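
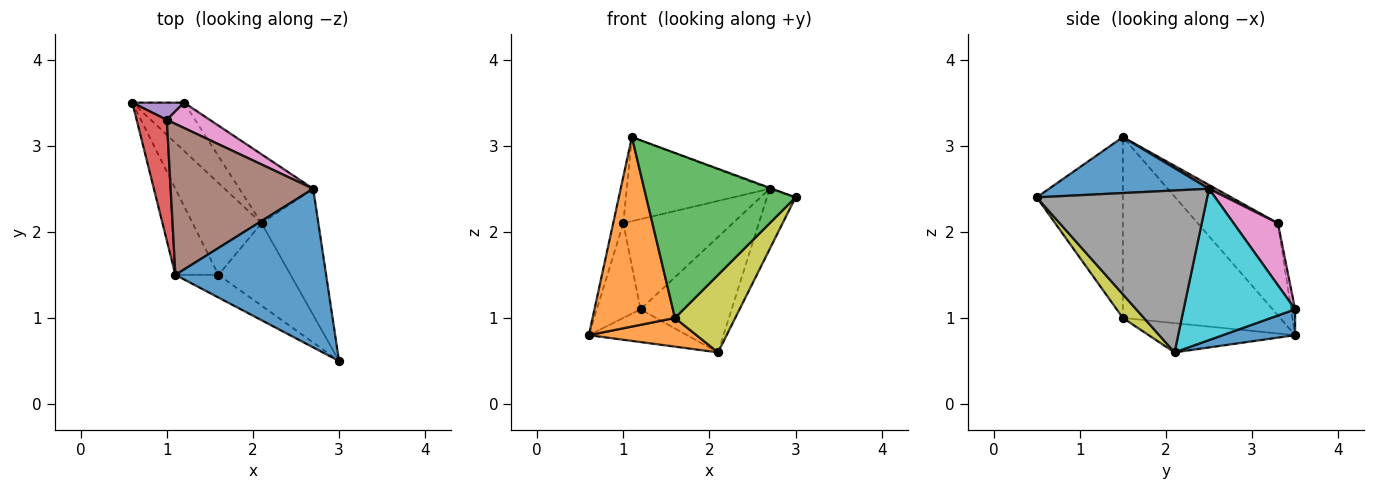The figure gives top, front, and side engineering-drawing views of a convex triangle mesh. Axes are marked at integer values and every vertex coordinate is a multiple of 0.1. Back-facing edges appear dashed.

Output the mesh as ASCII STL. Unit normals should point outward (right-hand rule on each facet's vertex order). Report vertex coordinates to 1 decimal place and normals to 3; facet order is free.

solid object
 facet normal 0.348 0.005 0.937
  outer loop
   vertex 2.7 2.5 2.5
   vertex 1.1 1.5 3.1
   vertex 3.0 0.5 2.4
  endloop
 endfacet
 facet normal -0.867 -0.454 -0.206
  outer loop
   vertex 1.6 1.5 1.0
   vertex 1.1 1.5 3.1
   vertex 0.6 3.5 0.8
  endloop
 endfacet
 facet normal -0.496 -0.860 -0.118
  outer loop
   vertex 1.6 1.5 1.0
   vertex 3.0 0.5 2.4
   vertex 1.1 1.5 3.1
  endloop
 endfacet
 facet normal -0.944 0.119 0.309
  outer loop
   vertex 1.0 3.3 2.1
   vertex 0.6 3.5 0.8
   vertex 1.1 1.5 3.1
  endloop
 endfacet
 facet normal -0.089 0.980 0.178
  outer loop
   vertex 1.0 3.3 2.1
   vertex 1.2 3.5 1.1
   vertex 0.6 3.5 0.8
  endloop
 endfacet
 facet normal 0.023 0.487 0.873
  outer loop
   vertex 1.0 3.3 2.1
   vertex 1.1 1.5 3.1
   vertex 2.7 2.5 2.5
  endloop
 endfacet
 facet normal 0.363 0.897 0.252
  outer loop
   vertex 1.0 3.3 2.1
   vertex 2.7 2.5 2.5
   vertex 1.2 3.5 1.1
  endloop
 endfacet
 facet normal 0.932 0.156 -0.327
  outer loop
   vertex 2.1 2.1 0.6
   vertex 2.7 2.5 2.5
   vertex 3.0 0.5 2.4
  endloop
 endfacet
 facet normal 0.233 -0.666 -0.709
  outer loop
   vertex 2.1 2.1 0.6
   vertex 3.0 0.5 2.4
   vertex 1.6 1.5 1.0
  endloop
 endfacet
 facet normal 0.724 0.592 -0.353
  outer loop
   vertex 2.1 2.1 0.6
   vertex 1.2 3.5 1.1
   vertex 2.7 2.5 2.5
  endloop
 endfacet
 facet normal 0.382 0.519 -0.765
  outer loop
   vertex 2.1 2.1 0.6
   vertex 0.6 3.5 0.8
   vertex 1.2 3.5 1.1
  endloop
 endfacet
 facet normal -0.376 -0.276 -0.884
  outer loop
   vertex 2.1 2.1 0.6
   vertex 1.6 1.5 1.0
   vertex 0.6 3.5 0.8
  endloop
 endfacet
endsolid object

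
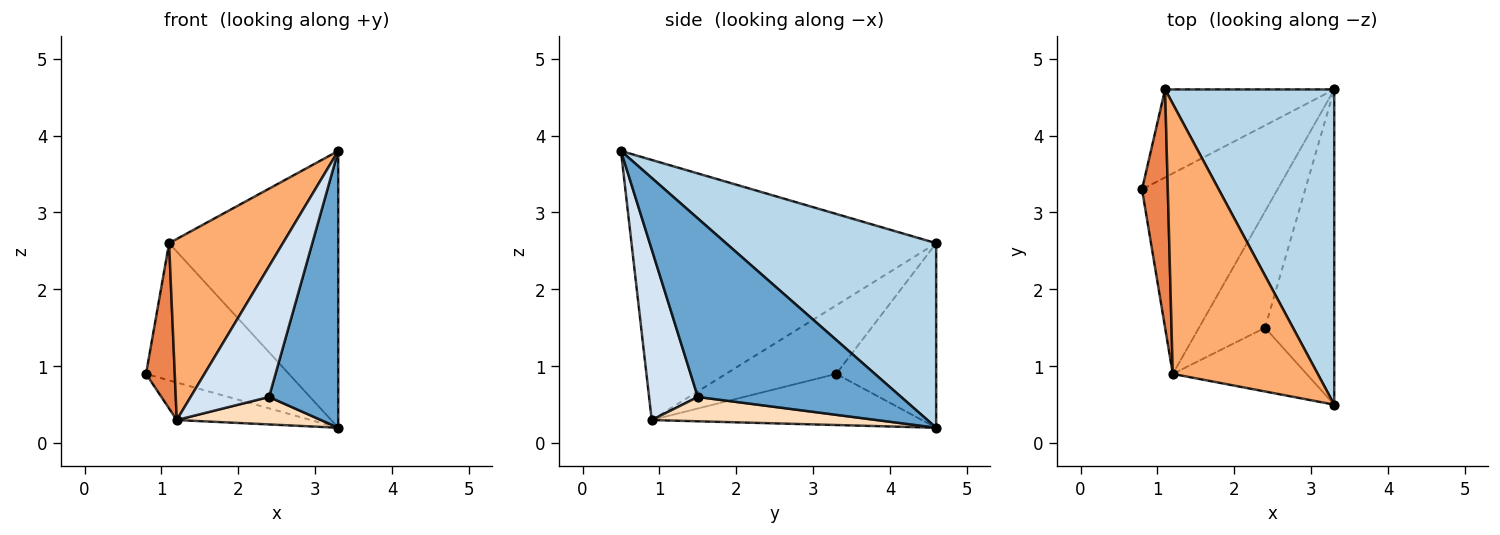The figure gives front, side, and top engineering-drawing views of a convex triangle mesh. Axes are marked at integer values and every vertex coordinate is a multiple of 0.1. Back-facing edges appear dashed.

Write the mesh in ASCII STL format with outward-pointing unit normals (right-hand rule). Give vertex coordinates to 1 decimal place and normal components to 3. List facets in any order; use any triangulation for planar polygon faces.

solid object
 facet normal 0.889 -0.302 -0.344
  outer loop
   vertex 2.4 1.5 0.6
   vertex 3.3 4.6 0.2
   vertex 3.3 0.5 3.8
  endloop
 endfacet
 facet normal -0.507 0.725 -0.465
  outer loop
   vertex 1.1 4.6 2.6
   vertex 3.3 4.6 0.2
   vertex 0.8 3.3 0.9
  endloop
 endfacet
 facet normal 0.634 0.510 0.581
  outer loop
   vertex 1.1 4.6 2.6
   vertex 3.3 0.5 3.8
   vertex 3.3 4.6 0.2
  endloop
 endfacet
 facet normal 0.488 -0.785 -0.382
  outer loop
   vertex 1.2 0.9 0.3
   vertex 2.4 1.5 0.6
   vertex 3.3 0.5 3.8
  endloop
 endfacet
 facet normal -0.909 -0.237 0.342
  outer loop
   vertex 1.2 0.9 0.3
   vertex 1.1 4.6 2.6
   vertex 0.8 3.3 0.9
  endloop
 endfacet
 facet normal -0.830 -0.310 0.463
  outer loop
   vertex 1.2 0.9 0.3
   vertex 3.3 0.5 3.8
   vertex 1.1 4.6 2.6
  endloop
 endfacet
 facet normal -0.348 0.172 -0.922
  outer loop
   vertex 1.2 0.9 0.3
   vertex 0.8 3.3 0.9
   vertex 3.3 4.6 0.2
  endloop
 endfacet
 facet normal 0.337 -0.216 -0.916
  outer loop
   vertex 1.2 0.9 0.3
   vertex 3.3 4.6 0.2
   vertex 2.4 1.5 0.6
  endloop
 endfacet
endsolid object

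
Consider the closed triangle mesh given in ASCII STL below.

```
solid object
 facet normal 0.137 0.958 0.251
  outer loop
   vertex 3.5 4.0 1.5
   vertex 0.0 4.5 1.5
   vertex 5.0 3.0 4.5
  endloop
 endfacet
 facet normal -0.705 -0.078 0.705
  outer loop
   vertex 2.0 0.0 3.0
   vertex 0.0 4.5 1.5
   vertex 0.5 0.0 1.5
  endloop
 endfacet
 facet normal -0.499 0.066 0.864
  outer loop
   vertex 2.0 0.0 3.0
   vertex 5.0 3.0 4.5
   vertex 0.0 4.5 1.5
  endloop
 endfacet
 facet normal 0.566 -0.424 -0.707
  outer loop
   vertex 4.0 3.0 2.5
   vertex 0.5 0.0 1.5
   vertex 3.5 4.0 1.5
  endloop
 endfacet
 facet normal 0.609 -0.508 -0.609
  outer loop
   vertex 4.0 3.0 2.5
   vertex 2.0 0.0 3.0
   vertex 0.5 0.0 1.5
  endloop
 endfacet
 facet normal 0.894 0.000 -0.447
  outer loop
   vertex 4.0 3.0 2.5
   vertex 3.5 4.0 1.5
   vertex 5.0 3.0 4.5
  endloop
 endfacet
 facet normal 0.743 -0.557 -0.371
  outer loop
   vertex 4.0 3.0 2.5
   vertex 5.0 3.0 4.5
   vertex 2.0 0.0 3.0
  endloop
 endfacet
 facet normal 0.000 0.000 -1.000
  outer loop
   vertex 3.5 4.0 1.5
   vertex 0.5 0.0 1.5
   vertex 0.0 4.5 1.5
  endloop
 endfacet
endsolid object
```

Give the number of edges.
12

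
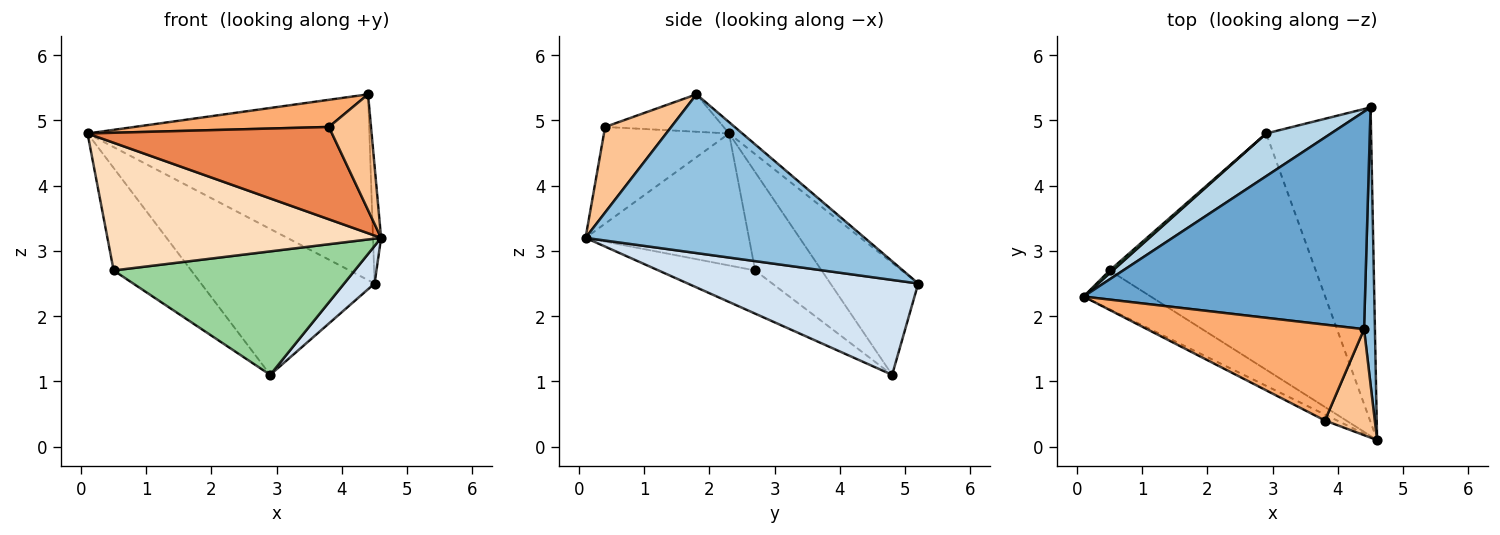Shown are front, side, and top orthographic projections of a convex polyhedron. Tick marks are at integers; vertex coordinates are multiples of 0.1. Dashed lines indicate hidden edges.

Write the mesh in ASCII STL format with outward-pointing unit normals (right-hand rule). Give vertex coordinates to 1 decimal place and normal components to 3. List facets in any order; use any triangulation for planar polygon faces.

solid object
 facet normal -0.031 0.649 0.760
  outer loop
   vertex 4.4 1.8 5.4
   vertex 4.5 5.2 2.5
   vertex 0.1 2.3 4.8
  endloop
 endfacet
 facet normal 0.997 0.029 0.068
  outer loop
   vertex 4.4 1.8 5.4
   vertex 4.6 0.1 3.2
   vertex 4.5 5.2 2.5
  endloop
 endfacet
 facet normal -0.437 0.863 0.253
  outer loop
   vertex 2.9 4.8 1.1
   vertex 0.1 2.3 4.8
   vertex 4.5 5.2 2.5
  endloop
 endfacet
 facet normal 0.668 -0.088 -0.739
  outer loop
   vertex 2.9 4.8 1.1
   vertex 4.5 5.2 2.5
   vertex 4.6 0.1 3.2
  endloop
 endfacet
 facet normal -0.455 -0.889 -0.057
  outer loop
   vertex 3.8 0.4 4.9
   vertex 0.1 2.3 4.8
   vertex 4.6 0.1 3.2
  endloop
 endfacet
 facet normal -0.164 -0.269 0.949
  outer loop
   vertex 3.8 0.4 4.9
   vertex 4.4 1.8 5.4
   vertex 0.1 2.3 4.8
  endloop
 endfacet
 facet normal 0.757 -0.482 0.441
  outer loop
   vertex 3.8 0.4 4.9
   vertex 4.6 0.1 3.2
   vertex 4.4 1.8 5.4
  endloop
 endfacet
 facet normal -0.496 -0.831 -0.253
  outer loop
   vertex 0.5 2.7 2.7
   vertex 4.6 0.1 3.2
   vertex 0.1 2.3 4.8
  endloop
 endfacet
 facet normal -0.651 0.759 0.021
  outer loop
   vertex 0.5 2.7 2.7
   vertex 0.1 2.3 4.8
   vertex 2.9 4.8 1.1
  endloop
 endfacet
 facet normal -0.182 -0.455 -0.871
  outer loop
   vertex 0.5 2.7 2.7
   vertex 2.9 4.8 1.1
   vertex 4.6 0.1 3.2
  endloop
 endfacet
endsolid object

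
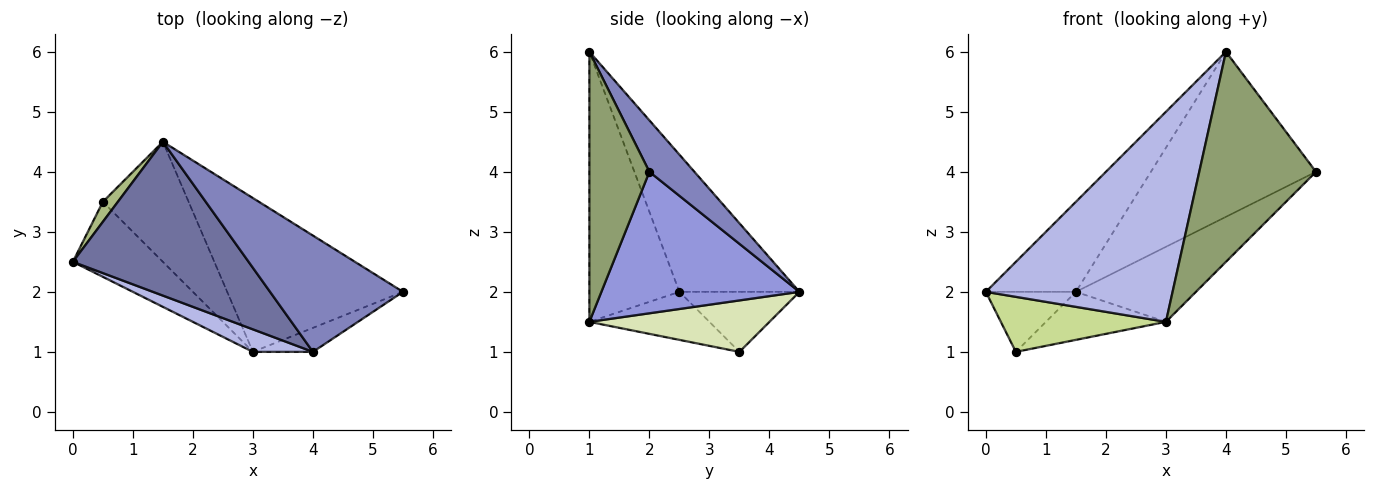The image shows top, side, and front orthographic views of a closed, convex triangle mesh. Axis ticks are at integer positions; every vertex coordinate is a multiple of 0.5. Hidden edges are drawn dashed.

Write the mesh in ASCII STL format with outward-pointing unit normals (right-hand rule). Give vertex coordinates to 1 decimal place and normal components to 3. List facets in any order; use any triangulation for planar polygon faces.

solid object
 facet normal -0.559 0.419 0.716
  outer loop
   vertex 4.0 1.0 6.0
   vertex 1.5 4.5 2.0
   vertex 0.0 2.5 2.0
  endloop
 endfacet
 facet normal 0.218 0.798 0.562
  outer loop
   vertex 4.0 1.0 6.0
   vertex 5.5 2.0 4.0
   vertex 1.5 4.5 2.0
  endloop
 endfacet
 facet normal 0.586 0.355 -0.728
  outer loop
   vertex 3.0 1.0 1.5
   vertex 1.5 4.5 2.0
   vertex 5.5 2.0 4.0
  endloop
 endfacet
 facet normal -0.432 -0.897 0.096
  outer loop
   vertex 3.0 1.0 1.5
   vertex 4.0 1.0 6.0
   vertex 0.0 2.5 2.0
  endloop
 endfacet
 facet normal 0.455 -0.885 -0.101
  outer loop
   vertex 3.0 1.0 1.5
   vertex 5.5 2.0 4.0
   vertex 4.0 1.0 6.0
  endloop
 endfacet
 facet normal -0.784 0.588 0.196
  outer loop
   vertex 0.5 3.5 1.0
   vertex 0.0 2.5 2.0
   vertex 1.5 4.5 2.0
  endloop
 endfacet
 facet normal -0.395 -0.543 -0.741
  outer loop
   vertex 0.5 3.5 1.0
   vertex 3.0 1.0 1.5
   vertex 0.0 2.5 2.0
  endloop
 endfacet
 facet normal 0.487 0.324 -0.811
  outer loop
   vertex 0.5 3.5 1.0
   vertex 1.5 4.5 2.0
   vertex 3.0 1.0 1.5
  endloop
 endfacet
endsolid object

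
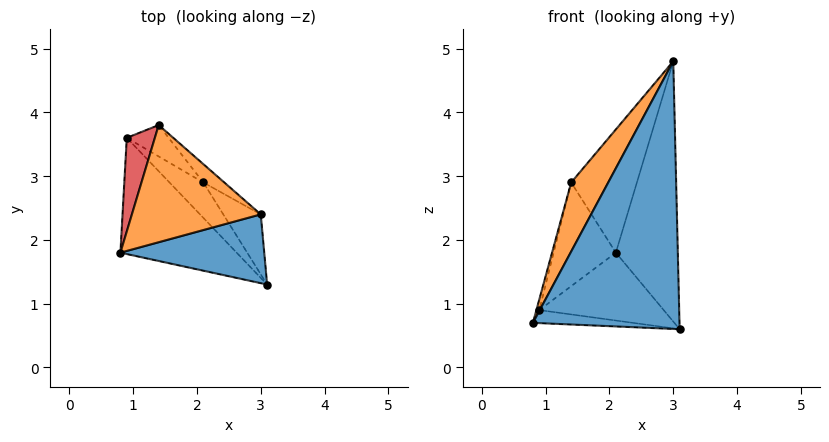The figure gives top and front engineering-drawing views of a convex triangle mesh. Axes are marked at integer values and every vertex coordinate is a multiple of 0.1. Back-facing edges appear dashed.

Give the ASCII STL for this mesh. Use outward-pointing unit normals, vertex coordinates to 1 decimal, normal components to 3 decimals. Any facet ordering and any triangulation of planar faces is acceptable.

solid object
 facet normal -0.196 -0.950 0.244
  outer loop
   vertex 3.0 2.4 4.8
   vertex 0.8 1.8 0.7
   vertex 3.1 1.3 0.6
  endloop
 endfacet
 facet normal -0.826 -0.286 0.485
  outer loop
   vertex 3.0 2.4 4.8
   vertex 1.4 3.8 2.9
   vertex 0.8 1.8 0.7
  endloop
 endfacet
 facet normal -0.019 0.111 -0.994
  outer loop
   vertex 0.9 3.6 0.9
   vertex 3.1 1.3 0.6
   vertex 0.8 1.8 0.7
  endloop
 endfacet
 facet normal -0.970 0.027 0.240
  outer loop
   vertex 0.9 3.6 0.9
   vertex 0.8 1.8 0.7
   vertex 1.4 3.8 2.9
  endloop
 endfacet
 facet normal 0.654 0.671 -0.350
  outer loop
   vertex 2.1 2.9 1.8
   vertex 3.1 1.3 0.6
   vertex 0.9 3.6 0.9
  endloop
 endfacet
 facet normal 0.613 0.756 -0.229
  outer loop
   vertex 2.1 2.9 1.8
   vertex 0.9 3.6 0.9
   vertex 1.4 3.8 2.9
  endloop
 endfacet
 facet normal 0.790 0.597 -0.138
  outer loop
   vertex 2.1 2.9 1.8
   vertex 3.0 2.4 4.8
   vertex 3.1 1.3 0.6
  endloop
 endfacet
 facet normal 0.721 0.685 -0.102
  outer loop
   vertex 2.1 2.9 1.8
   vertex 1.4 3.8 2.9
   vertex 3.0 2.4 4.8
  endloop
 endfacet
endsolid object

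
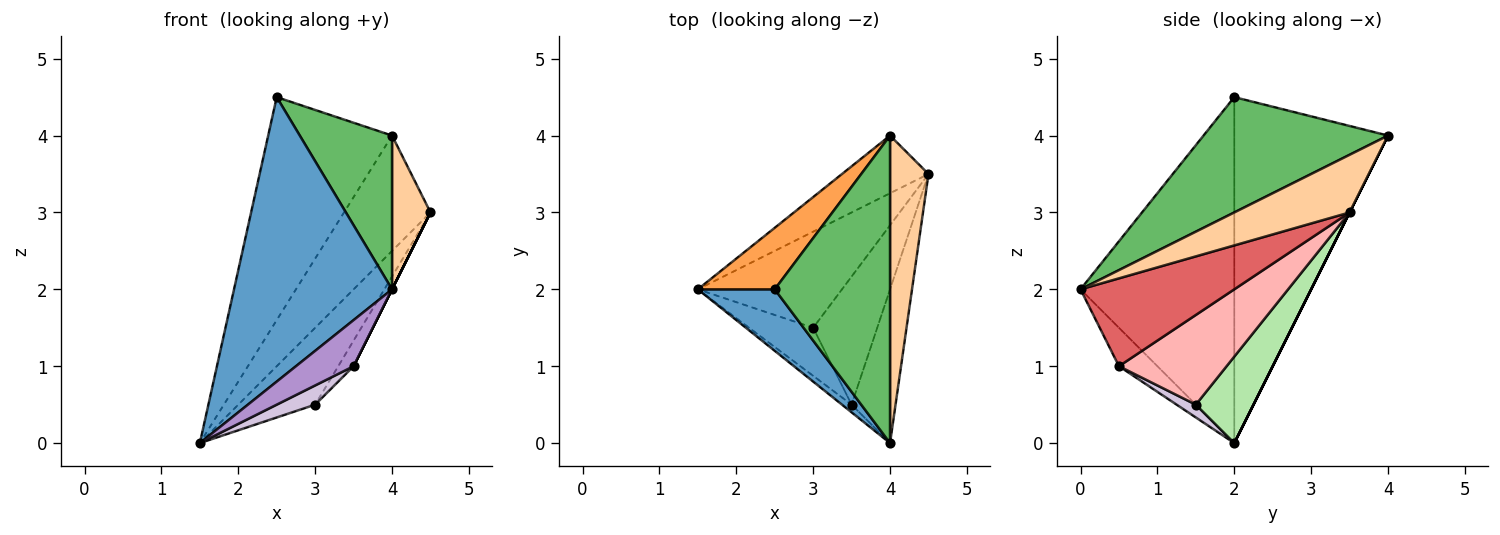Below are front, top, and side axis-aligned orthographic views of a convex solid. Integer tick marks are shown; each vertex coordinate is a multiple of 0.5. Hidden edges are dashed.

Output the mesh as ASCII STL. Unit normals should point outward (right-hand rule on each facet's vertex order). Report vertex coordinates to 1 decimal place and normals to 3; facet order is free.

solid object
 facet normal -0.689 -0.708 0.153
  outer loop
   vertex 2.5 2.0 4.5
   vertex 1.5 2.0 0.0
   vertex 4.0 0.0 2.0
  endloop
 endfacet
 facet normal 0.000 0.894 -0.447
  outer loop
   vertex 4.0 4.0 4.0
   vertex 4.5 3.5 3.0
   vertex 1.5 2.0 0.0
  endloop
 endfacet
 facet normal -0.767 0.618 0.171
  outer loop
   vertex 4.0 4.0 4.0
   vertex 1.5 2.0 0.0
   vertex 2.5 2.0 4.5
  endloop
 endfacet
 facet normal 0.802 -0.267 0.535
  outer loop
   vertex 4.0 4.0 4.0
   vertex 4.0 0.0 2.0
   vertex 4.5 3.5 3.0
  endloop
 endfacet
 facet normal 0.667 -0.333 0.667
  outer loop
   vertex 4.0 4.0 4.0
   vertex 2.5 2.0 4.5
   vertex 4.0 0.0 2.0
  endloop
 endfacet
 facet normal 0.424 0.566 -0.707
  outer loop
   vertex 3.0 1.5 0.5
   vertex 1.5 2.0 0.0
   vertex 4.5 3.5 3.0
  endloop
 endfacet
 facet normal 0.894 0.000 -0.447
  outer loop
   vertex 3.5 0.5 1.0
   vertex 4.5 3.5 3.0
   vertex 4.0 0.0 2.0
  endloop
 endfacet
 facet normal 0.808 0.115 -0.577
  outer loop
   vertex 3.5 0.5 1.0
   vertex 3.0 1.5 0.5
   vertex 4.5 3.5 3.0
  endloop
 endfacet
 facet normal -0.549 -0.824 -0.137
  outer loop
   vertex 3.5 0.5 1.0
   vertex 4.0 0.0 2.0
   vertex 1.5 2.0 0.0
  endloop
 endfacet
 facet normal 0.183 -0.365 -0.913
  outer loop
   vertex 3.5 0.5 1.0
   vertex 1.5 2.0 0.0
   vertex 3.0 1.5 0.5
  endloop
 endfacet
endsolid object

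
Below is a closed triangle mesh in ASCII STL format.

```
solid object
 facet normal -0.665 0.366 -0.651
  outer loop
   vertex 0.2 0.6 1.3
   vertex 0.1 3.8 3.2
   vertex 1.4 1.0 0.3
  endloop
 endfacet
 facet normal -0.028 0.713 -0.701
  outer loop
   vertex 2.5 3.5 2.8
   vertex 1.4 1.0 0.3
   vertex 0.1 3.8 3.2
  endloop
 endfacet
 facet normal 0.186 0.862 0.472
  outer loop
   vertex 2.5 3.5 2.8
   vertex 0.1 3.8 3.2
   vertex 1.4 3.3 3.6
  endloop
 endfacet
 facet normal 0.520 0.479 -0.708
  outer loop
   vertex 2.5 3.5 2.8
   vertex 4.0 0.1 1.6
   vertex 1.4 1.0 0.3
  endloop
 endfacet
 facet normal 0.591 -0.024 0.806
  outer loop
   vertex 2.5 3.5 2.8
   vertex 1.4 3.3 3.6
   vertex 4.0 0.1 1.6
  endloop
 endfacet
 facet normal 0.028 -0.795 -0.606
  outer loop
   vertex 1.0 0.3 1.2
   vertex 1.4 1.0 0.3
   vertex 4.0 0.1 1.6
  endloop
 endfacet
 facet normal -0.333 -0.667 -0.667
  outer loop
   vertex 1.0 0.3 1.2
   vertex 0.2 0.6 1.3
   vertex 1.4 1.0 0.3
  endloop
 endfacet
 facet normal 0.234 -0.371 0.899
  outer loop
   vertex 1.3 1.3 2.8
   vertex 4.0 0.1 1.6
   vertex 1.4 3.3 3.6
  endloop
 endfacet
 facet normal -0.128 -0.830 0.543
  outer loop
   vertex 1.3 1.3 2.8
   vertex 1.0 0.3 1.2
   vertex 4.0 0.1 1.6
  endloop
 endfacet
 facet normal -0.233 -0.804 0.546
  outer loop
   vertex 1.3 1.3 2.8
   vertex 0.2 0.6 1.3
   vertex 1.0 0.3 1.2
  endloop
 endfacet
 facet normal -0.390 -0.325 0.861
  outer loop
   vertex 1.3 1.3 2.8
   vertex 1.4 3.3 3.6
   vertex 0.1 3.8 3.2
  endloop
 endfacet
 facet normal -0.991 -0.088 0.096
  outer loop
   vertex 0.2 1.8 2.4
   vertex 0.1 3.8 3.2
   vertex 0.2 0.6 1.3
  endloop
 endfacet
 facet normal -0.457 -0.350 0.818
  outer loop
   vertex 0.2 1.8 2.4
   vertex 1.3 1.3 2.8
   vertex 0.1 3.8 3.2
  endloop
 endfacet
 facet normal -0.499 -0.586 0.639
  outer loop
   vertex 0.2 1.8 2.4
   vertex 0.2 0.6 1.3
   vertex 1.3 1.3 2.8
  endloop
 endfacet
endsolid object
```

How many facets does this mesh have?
14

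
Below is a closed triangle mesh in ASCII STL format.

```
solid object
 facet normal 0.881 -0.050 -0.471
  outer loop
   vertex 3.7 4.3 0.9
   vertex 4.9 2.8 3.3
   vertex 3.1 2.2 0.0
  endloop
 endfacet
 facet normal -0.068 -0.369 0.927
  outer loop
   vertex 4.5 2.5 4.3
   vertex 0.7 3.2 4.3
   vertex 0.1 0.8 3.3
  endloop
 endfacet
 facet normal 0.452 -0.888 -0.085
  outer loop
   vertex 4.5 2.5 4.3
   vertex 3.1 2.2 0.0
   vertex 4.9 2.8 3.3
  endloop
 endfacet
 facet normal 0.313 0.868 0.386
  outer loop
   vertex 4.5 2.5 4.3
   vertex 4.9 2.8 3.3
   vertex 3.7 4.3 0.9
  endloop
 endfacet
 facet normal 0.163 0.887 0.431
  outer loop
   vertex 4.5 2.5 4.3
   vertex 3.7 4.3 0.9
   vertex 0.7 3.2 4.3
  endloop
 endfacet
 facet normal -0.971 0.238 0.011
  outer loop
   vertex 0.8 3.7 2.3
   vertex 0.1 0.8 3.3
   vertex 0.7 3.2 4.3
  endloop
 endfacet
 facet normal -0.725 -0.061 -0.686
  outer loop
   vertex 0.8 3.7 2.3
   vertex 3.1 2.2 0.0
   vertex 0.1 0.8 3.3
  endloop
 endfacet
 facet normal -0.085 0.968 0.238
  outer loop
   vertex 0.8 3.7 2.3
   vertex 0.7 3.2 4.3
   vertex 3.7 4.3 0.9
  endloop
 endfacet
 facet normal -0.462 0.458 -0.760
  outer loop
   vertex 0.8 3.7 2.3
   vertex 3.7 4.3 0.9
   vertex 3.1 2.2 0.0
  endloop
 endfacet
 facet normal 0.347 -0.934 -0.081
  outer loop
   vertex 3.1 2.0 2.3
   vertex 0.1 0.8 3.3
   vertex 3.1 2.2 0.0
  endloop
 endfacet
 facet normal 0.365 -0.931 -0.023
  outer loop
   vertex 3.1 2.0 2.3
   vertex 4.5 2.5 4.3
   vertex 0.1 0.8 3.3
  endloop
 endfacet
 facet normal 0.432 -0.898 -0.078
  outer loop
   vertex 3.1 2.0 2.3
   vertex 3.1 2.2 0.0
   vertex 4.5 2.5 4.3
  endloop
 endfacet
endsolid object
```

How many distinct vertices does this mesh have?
8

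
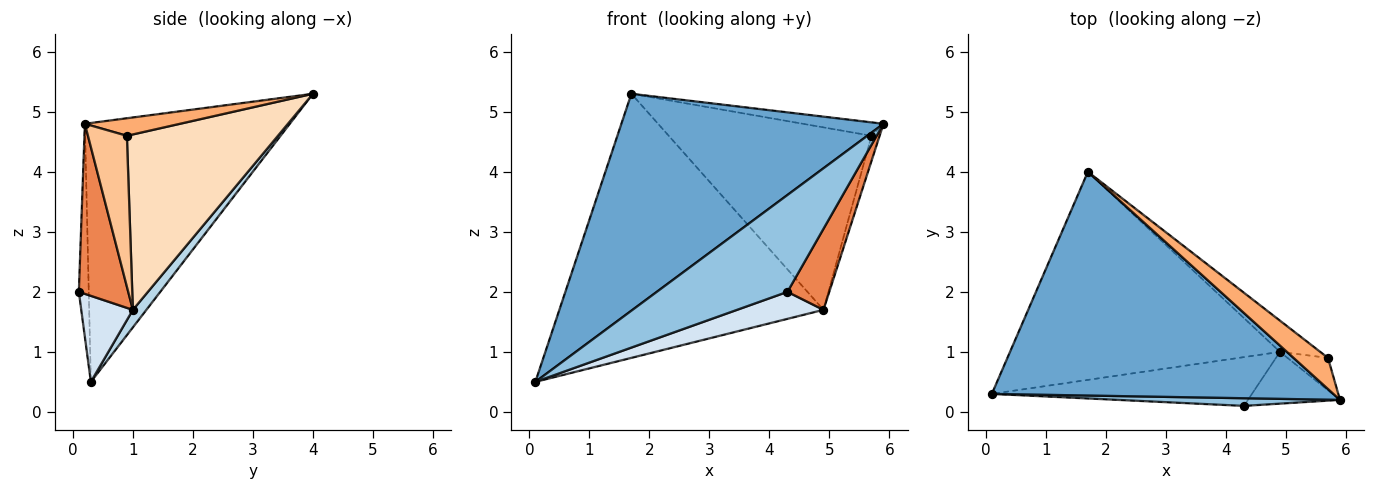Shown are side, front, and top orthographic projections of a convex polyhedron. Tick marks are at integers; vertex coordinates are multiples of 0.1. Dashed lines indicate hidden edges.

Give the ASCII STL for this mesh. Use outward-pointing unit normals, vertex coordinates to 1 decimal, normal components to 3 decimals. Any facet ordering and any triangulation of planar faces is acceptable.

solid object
 facet normal -0.478 -0.611 0.631
  outer loop
   vertex 1.7 4.0 5.3
   vertex 0.1 0.3 0.5
   vertex 5.9 0.2 4.8
  endloop
 endfacet
 facet normal -0.075 -0.994 0.079
  outer loop
   vertex 4.3 0.1 2.0
   vertex 5.9 0.2 4.8
   vertex 0.1 0.3 0.5
  endloop
 endfacet
 facet normal 0.040 0.785 -0.618
  outer loop
   vertex 4.9 1.0 1.7
   vertex 0.1 0.3 0.5
   vertex 1.7 4.0 5.3
  endloop
 endfacet
 facet normal 0.278 -0.465 -0.840
  outer loop
   vertex 4.9 1.0 1.7
   vertex 4.3 0.1 2.0
   vertex 0.1 0.3 0.5
  endloop
 endfacet
 facet normal 0.705 -0.597 -0.382
  outer loop
   vertex 4.9 1.0 1.7
   vertex 5.9 0.2 4.8
   vertex 4.3 0.1 2.0
  endloop
 endfacet
 facet normal 0.424 0.359 0.832
  outer loop
   vertex 5.7 0.9 4.6
   vertex 1.7 4.0 5.3
   vertex 5.9 0.2 4.8
  endloop
 endfacet
 facet normal 0.947 0.198 -0.254
  outer loop
   vertex 5.7 0.9 4.6
   vertex 5.9 0.2 4.8
   vertex 4.9 1.0 1.7
  endloop
 endfacet
 facet normal 0.592 0.794 -0.136
  outer loop
   vertex 5.7 0.9 4.6
   vertex 4.9 1.0 1.7
   vertex 1.7 4.0 5.3
  endloop
 endfacet
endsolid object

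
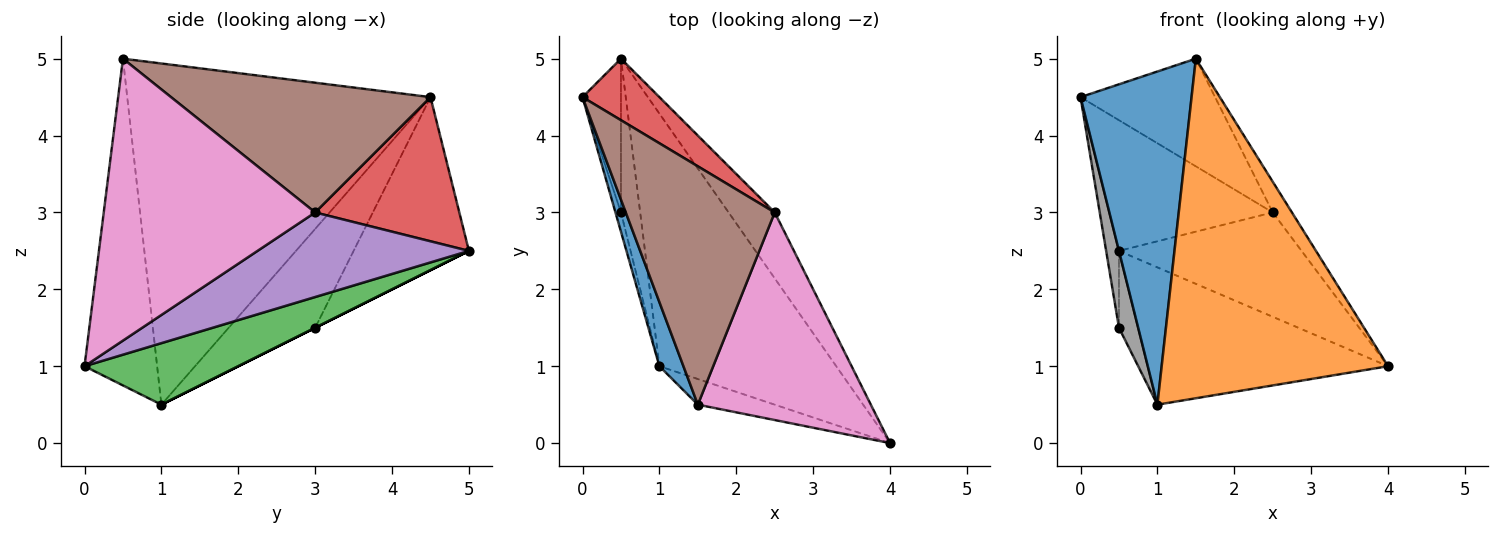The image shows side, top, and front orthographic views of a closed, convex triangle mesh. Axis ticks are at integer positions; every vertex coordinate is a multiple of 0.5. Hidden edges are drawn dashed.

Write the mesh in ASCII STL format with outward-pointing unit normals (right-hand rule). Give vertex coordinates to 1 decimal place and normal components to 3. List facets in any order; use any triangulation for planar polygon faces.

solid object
 facet normal -0.937 -0.343 0.066
  outer loop
   vertex 1.5 0.5 5.0
   vertex 0.0 4.5 4.5
   vertex 1.0 1.0 0.5
  endloop
 endfacet
 facet normal -0.305 -0.950 -0.072
  outer loop
   vertex 1.5 0.5 5.0
   vertex 1.0 1.0 0.5
   vertex 4.0 0.0 1.0
  endloop
 endfacet
 facet normal 0.292 0.457 -0.840
  outer loop
   vertex 0.5 5.0 2.5
   vertex 4.0 0.0 1.0
   vertex 1.0 1.0 0.5
  endloop
 endfacet
 facet normal 0.624 0.707 0.333
  outer loop
   vertex 2.5 3.0 3.0
   vertex 0.5 5.0 2.5
   vertex 0.0 4.5 4.5
  endloop
 endfacet
 facet normal 0.700 0.604 -0.382
  outer loop
   vertex 2.5 3.0 3.0
   vertex 4.0 0.0 1.0
   vertex 0.5 5.0 2.5
  endloop
 endfacet
 facet normal 0.622 0.322 0.714
  outer loop
   vertex 2.5 3.0 3.0
   vertex 0.0 4.5 4.5
   vertex 1.5 0.5 5.0
  endloop
 endfacet
 facet normal 0.850 0.077 0.521
  outer loop
   vertex 2.5 3.0 3.0
   vertex 1.5 0.5 5.0
   vertex 4.0 0.0 1.0
  endloop
 endfacet
 facet normal -0.975 -0.217 -0.054
  outer loop
   vertex 0.5 3.0 1.5
   vertex 1.0 1.0 0.5
   vertex 0.0 4.5 4.5
  endloop
 endfacet
 facet normal -0.970 0.108 -0.216
  outer loop
   vertex 0.5 3.0 1.5
   vertex 0.0 4.5 4.5
   vertex 0.5 5.0 2.5
  endloop
 endfacet
 facet normal 0.000 0.447 -0.894
  outer loop
   vertex 0.5 3.0 1.5
   vertex 0.5 5.0 2.5
   vertex 1.0 1.0 0.5
  endloop
 endfacet
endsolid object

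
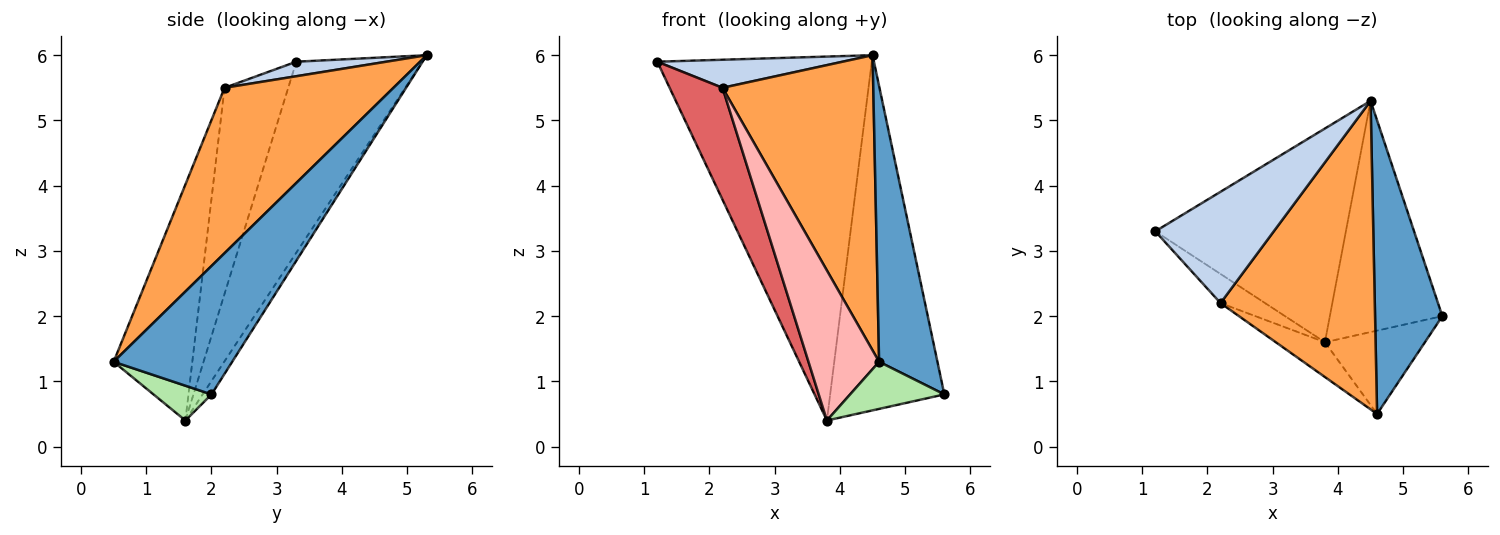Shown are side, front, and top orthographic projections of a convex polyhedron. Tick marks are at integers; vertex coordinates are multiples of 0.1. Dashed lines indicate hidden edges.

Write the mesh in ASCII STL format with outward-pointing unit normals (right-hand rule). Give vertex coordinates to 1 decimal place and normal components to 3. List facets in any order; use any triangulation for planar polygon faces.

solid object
 facet normal 0.812 -0.400 0.425
  outer loop
   vertex 4.6 0.5 1.3
   vertex 5.6 2.0 0.8
   vertex 4.5 5.3 6.0
  endloop
 endfacet
 facet normal 0.118 -0.243 0.963
  outer loop
   vertex 2.2 2.2 5.5
   vertex 4.5 5.3 6.0
   vertex 1.2 3.3 5.9
  endloop
 endfacet
 facet normal 0.612 -0.547 0.571
  outer loop
   vertex 2.2 2.2 5.5
   vertex 4.6 0.5 1.3
   vertex 4.5 5.3 6.0
  endloop
 endfacet
 facet normal -0.452 0.769 -0.452
  outer loop
   vertex 3.8 1.6 0.4
   vertex 1.2 3.3 5.9
   vertex 4.5 5.3 6.0
  endloop
 endfacet
 facet normal -0.065 0.836 -0.544
  outer loop
   vertex 3.8 1.6 0.4
   vertex 4.5 5.3 6.0
   vertex 5.6 2.0 0.8
  endloop
 endfacet
 facet normal 0.290 -0.471 -0.833
  outer loop
   vertex 3.8 1.6 0.4
   vertex 5.6 2.0 0.8
   vertex 4.6 0.5 1.3
  endloop
 endfacet
 facet normal -0.759 -0.630 -0.164
  outer loop
   vertex 3.8 1.6 0.4
   vertex 2.2 2.2 5.5
   vertex 1.2 3.3 5.9
  endloop
 endfacet
 facet normal -0.735 -0.660 -0.153
  outer loop
   vertex 3.8 1.6 0.4
   vertex 4.6 0.5 1.3
   vertex 2.2 2.2 5.5
  endloop
 endfacet
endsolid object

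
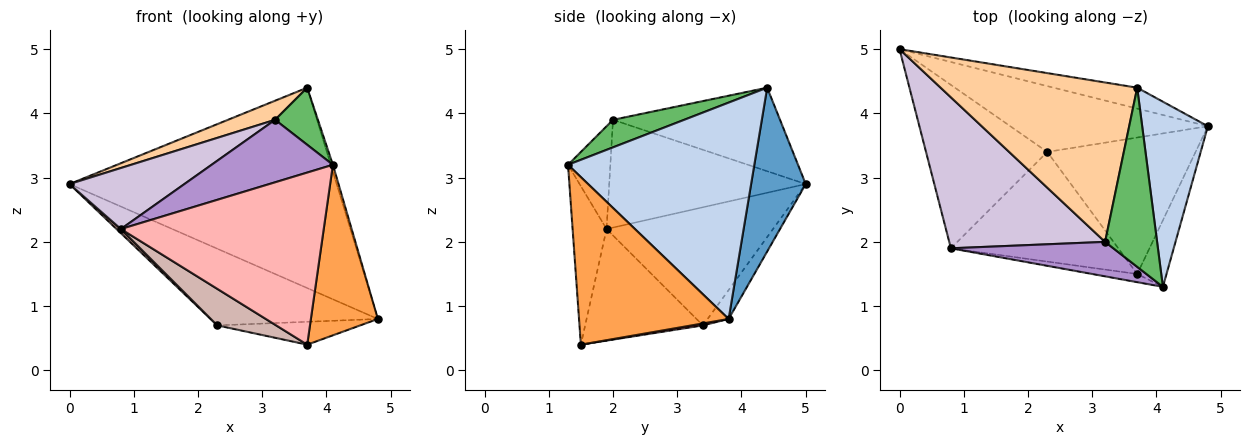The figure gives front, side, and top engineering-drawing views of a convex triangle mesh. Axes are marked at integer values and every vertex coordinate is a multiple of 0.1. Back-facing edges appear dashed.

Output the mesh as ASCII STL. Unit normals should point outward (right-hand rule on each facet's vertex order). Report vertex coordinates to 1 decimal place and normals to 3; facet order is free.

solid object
 facet normal 0.199 0.975 -0.102
  outer loop
   vertex 3.7 4.4 4.4
   vertex 4.8 3.8 0.8
   vertex 0.0 5.0 2.9
  endloop
 endfacet
 facet normal 0.957 0.011 0.291
  outer loop
   vertex 3.7 4.4 4.4
   vertex 4.1 1.3 3.2
   vertex 4.8 3.8 0.8
  endloop
 endfacet
 facet normal 0.901 -0.404 -0.158
  outer loop
   vertex 3.7 1.5 0.4
   vertex 4.8 3.8 0.8
   vertex 4.1 1.3 3.2
  endloop
 endfacet
 facet normal -0.389 -0.110 0.915
  outer loop
   vertex 3.2 2.0 3.9
   vertex 3.7 4.4 4.4
   vertex 0.0 5.0 2.9
  endloop
 endfacet
 facet normal 0.451 -0.271 0.851
  outer loop
   vertex 3.2 2.0 3.9
   vertex 4.1 1.3 3.2
   vertex 3.7 4.4 4.4
  endloop
 endfacet
 facet normal -0.095 0.755 -0.649
  outer loop
   vertex 2.3 3.4 0.7
   vertex 0.0 5.0 2.9
   vertex 4.8 3.8 0.8
  endloop
 endfacet
 facet normal 0.013 0.165 -0.986
  outer loop
   vertex 2.3 3.4 0.7
   vertex 4.8 3.8 0.8
   vertex 3.7 1.5 0.4
  endloop
 endfacet
 facet normal -0.165 -0.985 -0.047
  outer loop
   vertex 0.8 1.9 2.2
   vertex 3.7 1.5 0.4
   vertex 4.1 1.3 3.2
  endloop
 endfacet
 facet normal -0.292 -0.837 0.462
  outer loop
   vertex 0.8 1.9 2.2
   vertex 4.1 1.3 3.2
   vertex 3.2 2.0 3.9
  endloop
 endfacet
 facet normal -0.540 -0.316 0.780
  outer loop
   vertex 0.8 1.9 2.2
   vertex 3.2 2.0 3.9
   vertex 0.0 5.0 2.9
  endloop
 endfacet
 facet normal -0.698 -0.018 -0.716
  outer loop
   vertex 0.8 1.9 2.2
   vertex 0.0 5.0 2.9
   vertex 2.3 3.4 0.7
  endloop
 endfacet
 facet normal -0.535 -0.267 -0.802
  outer loop
   vertex 0.8 1.9 2.2
   vertex 2.3 3.4 0.7
   vertex 3.7 1.5 0.4
  endloop
 endfacet
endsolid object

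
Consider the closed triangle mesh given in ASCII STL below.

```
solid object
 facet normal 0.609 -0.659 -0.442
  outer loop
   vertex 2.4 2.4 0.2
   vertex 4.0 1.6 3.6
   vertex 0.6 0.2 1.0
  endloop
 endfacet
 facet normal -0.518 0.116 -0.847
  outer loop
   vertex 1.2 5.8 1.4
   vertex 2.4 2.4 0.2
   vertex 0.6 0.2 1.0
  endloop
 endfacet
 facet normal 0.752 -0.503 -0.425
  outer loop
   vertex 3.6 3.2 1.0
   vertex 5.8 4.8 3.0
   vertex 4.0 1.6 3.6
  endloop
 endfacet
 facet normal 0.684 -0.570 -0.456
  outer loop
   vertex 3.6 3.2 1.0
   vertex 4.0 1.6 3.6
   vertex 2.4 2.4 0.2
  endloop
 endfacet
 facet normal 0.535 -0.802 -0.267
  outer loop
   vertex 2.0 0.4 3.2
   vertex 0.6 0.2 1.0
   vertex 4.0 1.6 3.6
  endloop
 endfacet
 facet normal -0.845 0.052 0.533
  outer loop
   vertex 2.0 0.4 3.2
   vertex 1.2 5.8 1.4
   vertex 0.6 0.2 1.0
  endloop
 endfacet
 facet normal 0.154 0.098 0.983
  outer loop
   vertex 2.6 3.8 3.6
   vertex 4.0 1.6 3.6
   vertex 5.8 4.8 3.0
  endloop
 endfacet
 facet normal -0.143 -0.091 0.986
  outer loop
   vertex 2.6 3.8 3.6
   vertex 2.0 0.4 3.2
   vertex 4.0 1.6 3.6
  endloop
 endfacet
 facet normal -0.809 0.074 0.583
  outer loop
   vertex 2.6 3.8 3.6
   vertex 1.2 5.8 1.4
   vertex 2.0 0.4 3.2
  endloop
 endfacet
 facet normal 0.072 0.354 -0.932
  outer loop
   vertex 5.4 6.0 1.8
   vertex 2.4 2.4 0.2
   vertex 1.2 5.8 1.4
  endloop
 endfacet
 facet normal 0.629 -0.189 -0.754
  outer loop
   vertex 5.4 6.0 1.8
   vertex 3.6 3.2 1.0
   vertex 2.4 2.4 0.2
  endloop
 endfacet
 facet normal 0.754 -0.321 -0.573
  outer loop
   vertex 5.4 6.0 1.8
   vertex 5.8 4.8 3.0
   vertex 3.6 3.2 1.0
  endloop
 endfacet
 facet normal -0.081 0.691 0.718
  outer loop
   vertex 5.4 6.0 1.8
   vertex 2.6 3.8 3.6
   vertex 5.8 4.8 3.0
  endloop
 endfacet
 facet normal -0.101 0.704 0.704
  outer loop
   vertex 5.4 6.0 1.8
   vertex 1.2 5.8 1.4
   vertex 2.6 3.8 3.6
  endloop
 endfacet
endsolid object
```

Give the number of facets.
14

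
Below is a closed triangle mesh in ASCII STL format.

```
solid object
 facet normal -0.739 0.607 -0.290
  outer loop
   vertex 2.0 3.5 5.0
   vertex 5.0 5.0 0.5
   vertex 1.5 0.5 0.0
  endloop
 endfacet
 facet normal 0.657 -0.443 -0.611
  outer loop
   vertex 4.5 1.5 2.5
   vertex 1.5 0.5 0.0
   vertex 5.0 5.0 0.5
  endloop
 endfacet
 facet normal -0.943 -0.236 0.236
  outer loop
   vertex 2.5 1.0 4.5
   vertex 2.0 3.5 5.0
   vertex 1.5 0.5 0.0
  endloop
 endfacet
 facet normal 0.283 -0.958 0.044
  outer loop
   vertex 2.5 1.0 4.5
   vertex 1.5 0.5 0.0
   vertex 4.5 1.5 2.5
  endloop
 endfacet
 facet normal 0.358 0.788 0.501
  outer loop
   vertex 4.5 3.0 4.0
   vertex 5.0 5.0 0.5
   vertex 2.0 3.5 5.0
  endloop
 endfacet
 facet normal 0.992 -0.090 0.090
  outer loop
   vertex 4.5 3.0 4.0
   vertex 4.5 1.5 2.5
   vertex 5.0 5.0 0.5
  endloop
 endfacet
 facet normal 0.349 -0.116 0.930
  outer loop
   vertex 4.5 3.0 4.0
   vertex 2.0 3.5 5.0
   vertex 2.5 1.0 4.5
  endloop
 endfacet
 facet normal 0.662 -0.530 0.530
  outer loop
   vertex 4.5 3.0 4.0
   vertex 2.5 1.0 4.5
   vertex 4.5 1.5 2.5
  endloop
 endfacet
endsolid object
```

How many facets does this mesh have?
8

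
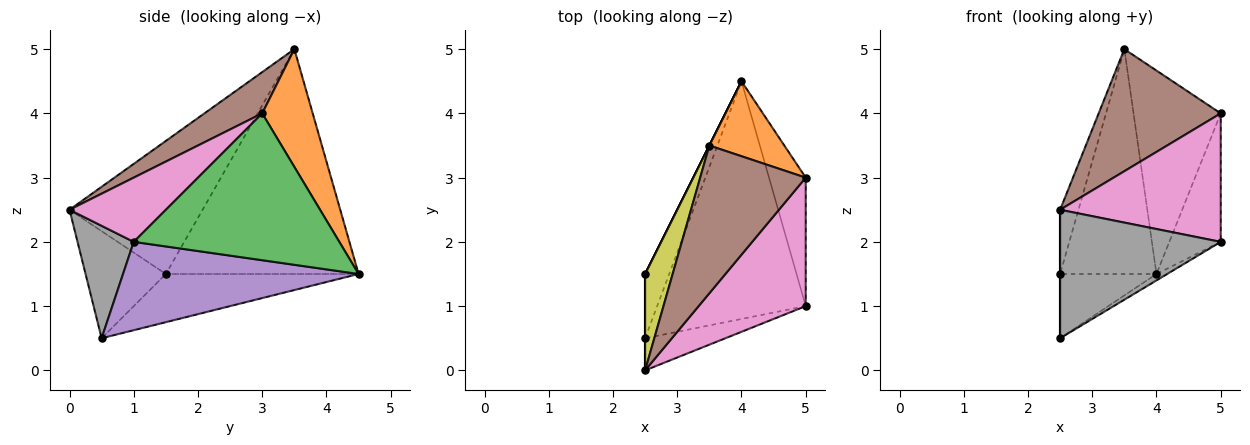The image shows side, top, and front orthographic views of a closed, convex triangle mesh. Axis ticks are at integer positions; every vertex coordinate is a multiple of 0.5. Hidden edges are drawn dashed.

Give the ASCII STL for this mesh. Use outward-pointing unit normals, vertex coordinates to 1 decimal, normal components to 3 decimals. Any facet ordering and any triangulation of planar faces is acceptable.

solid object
 facet normal -0.894 0.447 0.000
  outer loop
   vertex 3.5 3.5 5.0
   vertex 4.0 4.5 1.5
   vertex 2.5 1.5 1.5
  endloop
 endfacet
 facet normal 0.477 0.825 0.304
  outer loop
   vertex 3.5 3.5 5.0
   vertex 5.0 3.0 4.0
   vertex 4.0 4.5 1.5
  endloop
 endfacet
 facet normal 0.943 0.236 -0.236
  outer loop
   vertex 5.0 1.0 2.0
   vertex 4.0 4.5 1.5
   vertex 5.0 3.0 4.0
  endloop
 endfacet
 facet normal -0.816 0.408 -0.408
  outer loop
   vertex 2.5 0.5 0.5
   vertex 2.5 1.5 1.5
   vertex 4.0 4.5 1.5
  endloop
 endfacet
 facet normal 0.511 0.023 -0.859
  outer loop
   vertex 2.5 0.5 0.5
   vertex 4.0 4.5 1.5
   vertex 5.0 1.0 2.0
  endloop
 endfacet
 facet normal 0.289 -0.610 0.738
  outer loop
   vertex 2.5 0.0 2.5
   vertex 5.0 3.0 4.0
   vertex 3.5 3.5 5.0
  endloop
 endfacet
 facet normal 0.391 -0.651 0.651
  outer loop
   vertex 2.5 0.0 2.5
   vertex 5.0 1.0 2.0
   vertex 5.0 3.0 4.0
  endloop
 endfacet
 facet normal 0.322 -0.919 -0.230
  outer loop
   vertex 2.5 0.0 2.5
   vertex 2.5 0.5 0.5
   vertex 5.0 1.0 2.0
  endloop
 endfacet
 facet normal -0.970 0.134 0.201
  outer loop
   vertex 2.5 0.0 2.5
   vertex 3.5 3.5 5.0
   vertex 2.5 1.5 1.5
  endloop
 endfacet
 facet normal -1.000 0.000 0.000
  outer loop
   vertex 2.5 0.0 2.5
   vertex 2.5 1.5 1.5
   vertex 2.5 0.5 0.5
  endloop
 endfacet
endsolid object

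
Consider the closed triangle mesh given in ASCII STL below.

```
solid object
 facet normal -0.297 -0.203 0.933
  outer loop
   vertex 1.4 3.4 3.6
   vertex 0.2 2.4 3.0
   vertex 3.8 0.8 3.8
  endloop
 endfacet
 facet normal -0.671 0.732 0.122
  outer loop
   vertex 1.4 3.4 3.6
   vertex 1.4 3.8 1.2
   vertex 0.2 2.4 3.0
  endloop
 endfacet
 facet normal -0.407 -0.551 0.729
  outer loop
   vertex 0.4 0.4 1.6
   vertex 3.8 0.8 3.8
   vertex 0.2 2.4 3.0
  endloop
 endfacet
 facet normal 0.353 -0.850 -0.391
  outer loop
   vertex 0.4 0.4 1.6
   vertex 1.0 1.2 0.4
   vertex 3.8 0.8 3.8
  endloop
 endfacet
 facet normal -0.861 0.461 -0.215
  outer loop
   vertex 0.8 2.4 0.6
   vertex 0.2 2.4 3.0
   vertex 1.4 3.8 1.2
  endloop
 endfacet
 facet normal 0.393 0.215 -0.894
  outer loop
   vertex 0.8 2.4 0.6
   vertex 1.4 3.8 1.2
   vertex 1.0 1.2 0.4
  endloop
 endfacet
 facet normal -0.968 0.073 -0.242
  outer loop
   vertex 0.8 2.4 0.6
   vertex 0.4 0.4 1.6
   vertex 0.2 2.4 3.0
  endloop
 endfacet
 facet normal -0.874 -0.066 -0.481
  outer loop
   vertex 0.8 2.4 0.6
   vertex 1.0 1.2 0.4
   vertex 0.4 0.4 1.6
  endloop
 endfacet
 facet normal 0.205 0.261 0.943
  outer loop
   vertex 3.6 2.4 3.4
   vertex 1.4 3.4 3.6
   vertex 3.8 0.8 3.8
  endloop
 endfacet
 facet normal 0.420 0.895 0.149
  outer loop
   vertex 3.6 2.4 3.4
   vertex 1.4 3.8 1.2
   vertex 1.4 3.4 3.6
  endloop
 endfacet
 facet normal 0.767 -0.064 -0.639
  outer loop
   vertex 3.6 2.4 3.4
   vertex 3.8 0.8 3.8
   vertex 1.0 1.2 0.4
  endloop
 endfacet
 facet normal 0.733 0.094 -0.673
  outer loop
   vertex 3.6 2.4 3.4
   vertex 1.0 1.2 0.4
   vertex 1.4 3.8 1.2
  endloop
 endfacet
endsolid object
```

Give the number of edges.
18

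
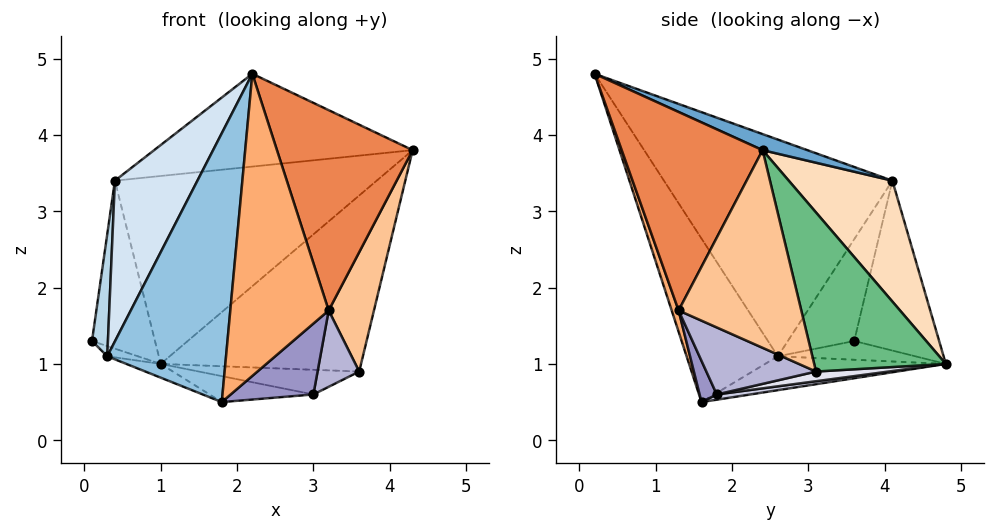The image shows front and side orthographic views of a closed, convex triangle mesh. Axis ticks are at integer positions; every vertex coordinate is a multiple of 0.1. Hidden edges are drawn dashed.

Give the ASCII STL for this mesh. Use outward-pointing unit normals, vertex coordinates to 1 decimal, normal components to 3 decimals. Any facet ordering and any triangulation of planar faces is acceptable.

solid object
 facet normal 0.063 0.363 0.930
  outer loop
   vertex 0.4 4.1 3.4
   vertex 2.2 0.2 4.8
   vertex 4.3 2.4 3.8
  endloop
 endfacet
 facet normal -0.597 -0.777 -0.198
  outer loop
   vertex 0.3 2.6 1.1
   vertex 1.8 1.6 0.5
   vertex 2.2 0.2 4.8
  endloop
 endfacet
 facet normal -0.955 -0.229 0.191
  outer loop
   vertex 0.3 2.6 1.1
   vertex 0.4 4.1 3.4
   vertex 0.1 3.6 1.3
  endloop
 endfacet
 facet normal -0.910 -0.329 0.254
  outer loop
   vertex 0.3 2.6 1.1
   vertex 2.2 0.2 4.8
   vertex 0.4 4.1 3.4
  endloop
 endfacet
 facet normal 0.720 -0.694 -0.014
  outer loop
   vertex 3.2 1.3 1.7
   vertex 4.3 2.4 3.8
   vertex 2.2 0.2 4.8
  endloop
 endfacet
 facet normal 0.067 -0.947 -0.314
  outer loop
   vertex 3.2 1.3 1.7
   vertex 2.2 0.2 4.8
   vertex 1.8 1.6 0.5
  endloop
 endfacet
 facet normal 0.896 -0.331 -0.296
  outer loop
   vertex 3.2 1.3 1.7
   vertex 3.6 3.1 0.9
   vertex 4.3 2.4 3.8
  endloop
 endfacet
 facet normal 0.346 0.874 0.341
  outer loop
   vertex 1.0 4.8 1.0
   vertex 0.4 4.1 3.4
   vertex 4.3 2.4 3.8
  endloop
 endfacet
 facet normal 0.548 0.834 0.069
  outer loop
   vertex 1.0 4.8 1.0
   vertex 4.3 2.4 3.8
   vertex 3.6 3.1 0.9
  endloop
 endfacet
 facet normal -0.803 0.595 -0.027
  outer loop
   vertex 1.0 4.8 1.0
   vertex 0.1 3.6 1.3
   vertex 0.4 4.1 3.4
  endloop
 endfacet
 facet normal -0.426 0.095 -0.900
  outer loop
   vertex 1.0 4.8 1.0
   vertex 0.3 2.6 1.1
   vertex 0.1 3.6 1.3
  endloop
 endfacet
 facet normal -0.334 0.063 -0.940
  outer loop
   vertex 1.0 4.8 1.0
   vertex 1.8 1.6 0.5
   vertex 0.3 2.6 1.1
  endloop
 endfacet
 facet normal 0.183 -0.882 -0.434
  outer loop
   vertex 3.0 1.8 0.6
   vertex 3.2 1.3 1.7
   vertex 1.8 1.6 0.5
  endloop
 endfacet
 facet normal 0.887 -0.337 -0.315
  outer loop
   vertex 3.0 1.8 0.6
   vertex 3.6 3.1 0.9
   vertex 3.2 1.3 1.7
  endloop
 endfacet
 facet normal 0.054 0.167 -0.984
  outer loop
   vertex 3.0 1.8 0.6
   vertex 1.8 1.6 0.5
   vertex 1.0 4.8 1.0
  endloop
 endfacet
 facet normal 0.085 0.187 -0.979
  outer loop
   vertex 3.0 1.8 0.6
   vertex 1.0 4.8 1.0
   vertex 3.6 3.1 0.9
  endloop
 endfacet
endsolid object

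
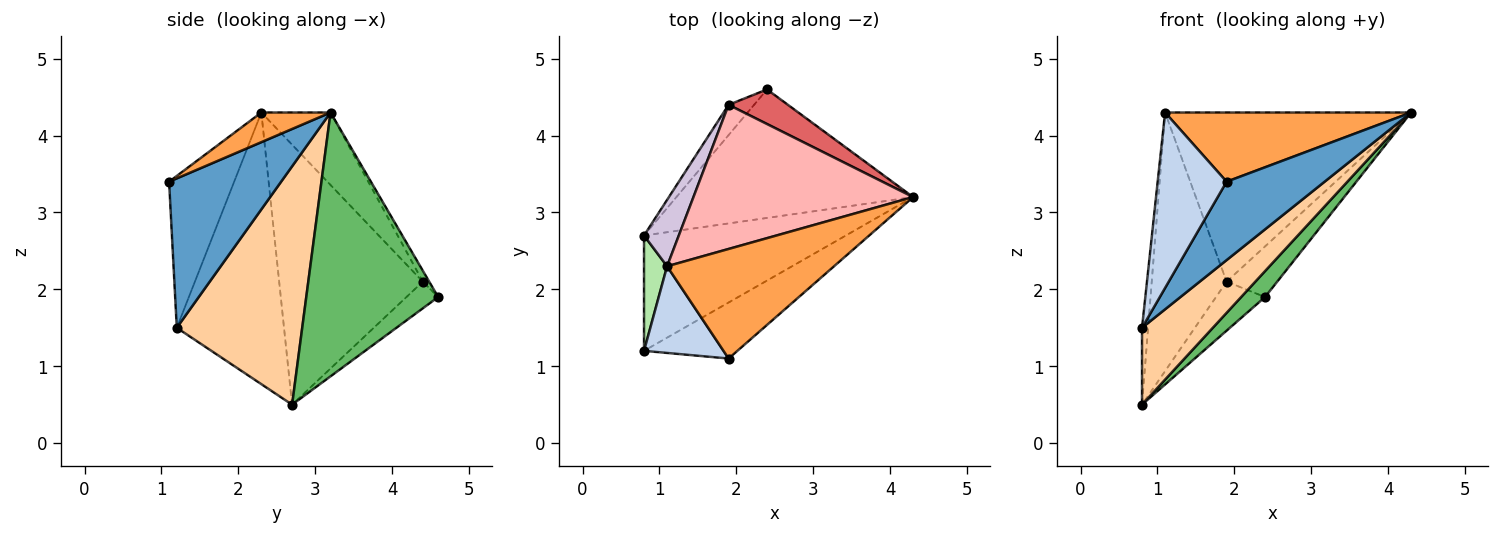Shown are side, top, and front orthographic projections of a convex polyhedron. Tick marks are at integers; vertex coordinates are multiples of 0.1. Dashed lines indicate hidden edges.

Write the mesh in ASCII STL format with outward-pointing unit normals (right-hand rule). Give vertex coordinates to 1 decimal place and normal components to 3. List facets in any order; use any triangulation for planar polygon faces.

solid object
 facet normal 0.681 -0.596 -0.426
  outer loop
   vertex 1.9 1.1 3.4
   vertex 0.8 1.2 1.5
   vertex 4.3 3.2 4.3
  endloop
 endfacet
 facet normal -0.646 -0.684 0.338
  outer loop
   vertex 1.1 2.3 4.3
   vertex 0.8 1.2 1.5
   vertex 1.9 1.1 3.4
  endloop
 endfacet
 facet normal 0.149 -0.528 0.836
  outer loop
   vertex 1.1 2.3 4.3
   vertex 1.9 1.1 3.4
   vertex 4.3 3.2 4.3
  endloop
 endfacet
 facet normal 0.701 -0.396 -0.593
  outer loop
   vertex 0.8 2.7 0.5
   vertex 4.3 3.2 4.3
   vertex 0.8 1.2 1.5
  endloop
 endfacet
 facet normal 0.738 -0.134 -0.662
  outer loop
   vertex 0.8 2.7 0.5
   vertex 2.4 4.6 1.9
   vertex 4.3 3.2 4.3
  endloop
 endfacet
 facet normal -0.995 0.056 0.084
  outer loop
   vertex 0.8 2.7 0.5
   vertex 0.8 1.2 1.5
   vertex 1.1 2.3 4.3
  endloop
 endfacet
 facet normal -0.104 0.821 0.561
  outer loop
   vertex 1.9 4.4 2.1
   vertex 4.3 3.2 4.3
   vertex 2.4 4.6 1.9
  endloop
 endfacet
 facet normal -0.209 0.744 0.634
  outer loop
   vertex 1.9 4.4 2.1
   vertex 1.1 2.3 4.3
   vertex 4.3 3.2 4.3
  endloop
 endfacet
 facet normal -0.482 0.745 -0.460
  outer loop
   vertex 1.9 4.4 2.1
   vertex 2.4 4.6 1.9
   vertex 0.8 2.7 0.5
  endloop
 endfacet
 facet normal -0.881 0.459 0.118
  outer loop
   vertex 1.9 4.4 2.1
   vertex 0.8 2.7 0.5
   vertex 1.1 2.3 4.3
  endloop
 endfacet
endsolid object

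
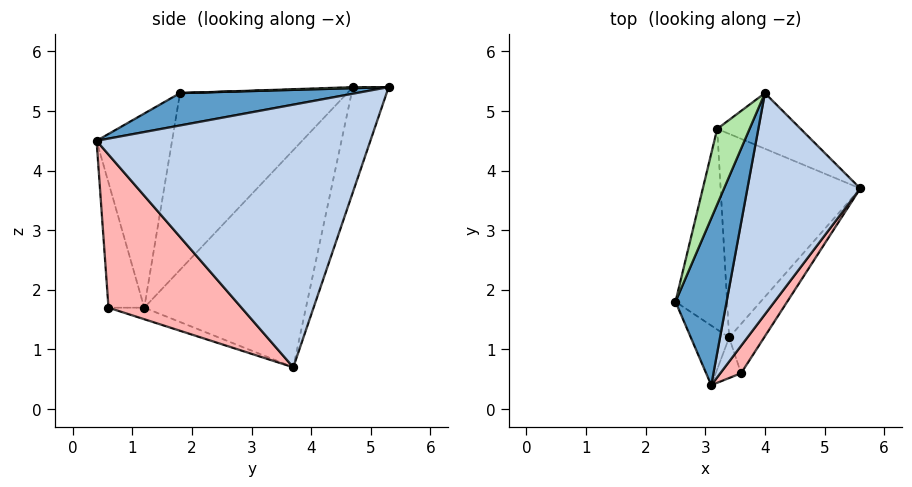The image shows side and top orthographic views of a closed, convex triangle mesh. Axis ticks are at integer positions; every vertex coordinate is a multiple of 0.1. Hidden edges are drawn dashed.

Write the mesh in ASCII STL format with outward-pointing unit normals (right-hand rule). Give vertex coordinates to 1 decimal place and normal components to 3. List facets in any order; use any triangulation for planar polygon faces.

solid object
 facet normal 0.519 -0.246 0.819
  outer loop
   vertex 3.1 0.4 4.5
   vertex 4.0 5.3 5.4
   vertex 2.5 1.8 5.3
  endloop
 endfacet
 facet normal 0.893 -0.235 0.384
  outer loop
   vertex 3.1 0.4 4.5
   vertex 5.6 3.7 0.7
   vertex 4.0 5.3 5.4
  endloop
 endfacet
 facet normal -0.937 -0.296 -0.185
  outer loop
   vertex 3.4 1.2 1.7
   vertex 3.1 0.4 4.5
   vertex 2.5 1.8 5.3
  endloop
 endfacet
 facet normal -0.542 0.722 -0.430
  outer loop
   vertex 3.2 4.7 5.4
   vertex 4.0 5.3 5.4
   vertex 5.6 3.7 0.7
  endloop
 endfacet
 facet normal -0.745 0.464 -0.479
  outer loop
   vertex 3.2 4.7 5.4
   vertex 5.6 3.7 0.7
   vertex 3.4 1.2 1.7
  endloop
 endfacet
 facet normal 0.032 -0.042 0.999
  outer loop
   vertex 3.2 4.7 5.4
   vertex 2.5 1.8 5.3
   vertex 4.0 5.3 5.4
  endloop
 endfacet
 facet normal -0.933 0.235 -0.272
  outer loop
   vertex 3.2 4.7 5.4
   vertex 3.4 1.2 1.7
   vertex 2.5 1.8 5.3
  endloop
 endfacet
 facet normal 0.851 -0.512 0.115
  outer loop
   vertex 3.6 0.6 1.7
   vertex 5.6 3.7 0.7
   vertex 3.1 0.4 4.5
  endloop
 endfacet
 facet normal -0.311 -0.104 -0.945
  outer loop
   vertex 3.6 0.6 1.7
   vertex 3.4 1.2 1.7
   vertex 5.6 3.7 0.7
  endloop
 endfacet
 facet normal -0.932 -0.311 -0.189
  outer loop
   vertex 3.6 0.6 1.7
   vertex 3.1 0.4 4.5
   vertex 3.4 1.2 1.7
  endloop
 endfacet
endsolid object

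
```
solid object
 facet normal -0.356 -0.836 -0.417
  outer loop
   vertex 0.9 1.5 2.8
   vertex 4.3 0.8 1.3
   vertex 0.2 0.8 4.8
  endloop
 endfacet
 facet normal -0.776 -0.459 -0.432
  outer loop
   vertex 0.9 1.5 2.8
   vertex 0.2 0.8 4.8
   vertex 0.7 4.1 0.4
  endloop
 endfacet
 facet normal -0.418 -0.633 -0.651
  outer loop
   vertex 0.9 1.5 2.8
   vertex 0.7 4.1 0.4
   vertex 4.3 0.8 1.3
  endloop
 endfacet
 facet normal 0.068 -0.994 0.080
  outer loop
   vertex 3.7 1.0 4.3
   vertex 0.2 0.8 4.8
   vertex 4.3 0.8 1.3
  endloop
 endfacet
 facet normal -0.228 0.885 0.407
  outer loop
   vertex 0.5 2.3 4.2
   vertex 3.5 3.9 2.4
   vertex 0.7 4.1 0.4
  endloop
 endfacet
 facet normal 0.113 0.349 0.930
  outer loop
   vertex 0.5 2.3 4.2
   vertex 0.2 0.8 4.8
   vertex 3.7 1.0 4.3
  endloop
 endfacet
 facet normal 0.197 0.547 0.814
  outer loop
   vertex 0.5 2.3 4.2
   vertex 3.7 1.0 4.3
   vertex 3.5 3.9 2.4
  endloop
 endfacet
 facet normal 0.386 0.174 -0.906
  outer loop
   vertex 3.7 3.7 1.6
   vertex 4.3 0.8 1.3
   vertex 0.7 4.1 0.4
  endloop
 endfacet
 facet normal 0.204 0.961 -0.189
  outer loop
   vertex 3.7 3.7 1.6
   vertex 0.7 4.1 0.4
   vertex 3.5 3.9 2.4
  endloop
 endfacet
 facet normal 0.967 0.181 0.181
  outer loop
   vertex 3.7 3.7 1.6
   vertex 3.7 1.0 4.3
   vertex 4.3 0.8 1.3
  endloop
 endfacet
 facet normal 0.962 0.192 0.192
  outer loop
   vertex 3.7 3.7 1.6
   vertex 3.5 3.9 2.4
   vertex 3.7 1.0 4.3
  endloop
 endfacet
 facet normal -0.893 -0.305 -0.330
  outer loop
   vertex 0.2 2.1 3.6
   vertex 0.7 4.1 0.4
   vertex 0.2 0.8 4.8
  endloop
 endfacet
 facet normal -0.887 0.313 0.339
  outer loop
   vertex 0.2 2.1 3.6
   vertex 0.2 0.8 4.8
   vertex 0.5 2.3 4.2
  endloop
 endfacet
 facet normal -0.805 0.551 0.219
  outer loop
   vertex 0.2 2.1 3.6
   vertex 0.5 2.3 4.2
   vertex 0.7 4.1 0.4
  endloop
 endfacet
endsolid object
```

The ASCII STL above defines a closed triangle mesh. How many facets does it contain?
14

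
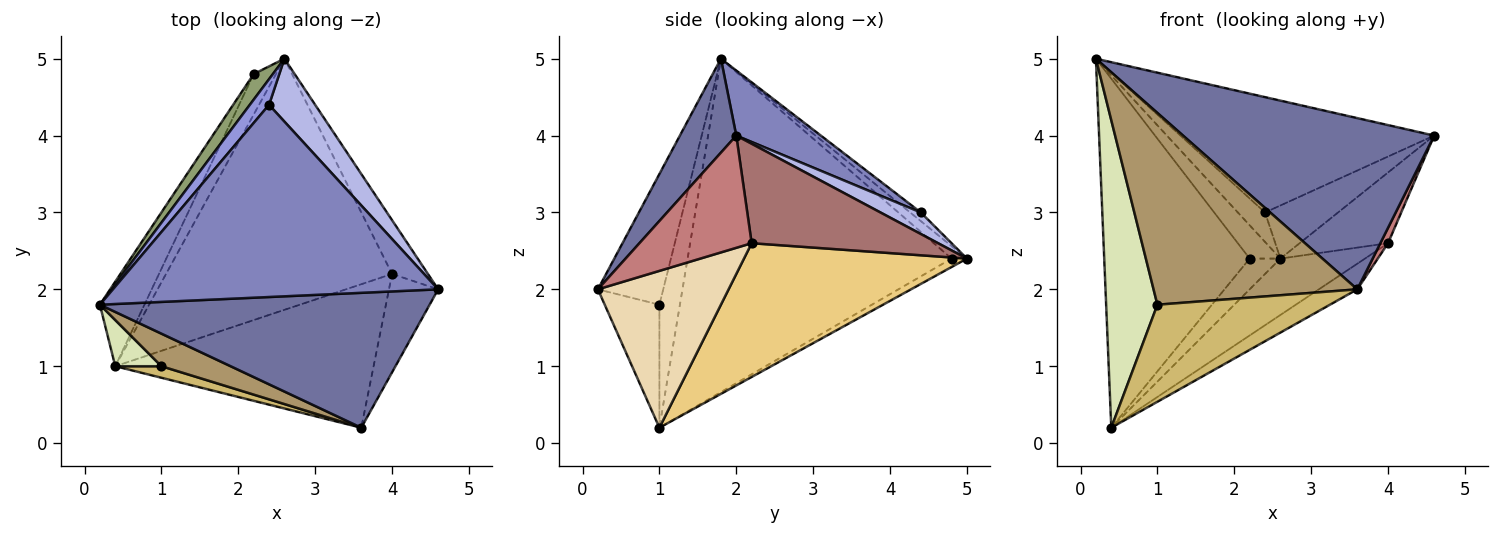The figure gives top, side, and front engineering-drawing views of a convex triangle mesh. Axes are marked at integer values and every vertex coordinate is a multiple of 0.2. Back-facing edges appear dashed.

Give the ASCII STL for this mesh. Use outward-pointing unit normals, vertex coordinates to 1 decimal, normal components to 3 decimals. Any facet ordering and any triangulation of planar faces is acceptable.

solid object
 facet normal 0.174 -0.774 0.609
  outer loop
   vertex 3.6 0.2 2.0
   vertex 4.6 2.0 4.0
   vertex 0.2 1.8 5.0
  endloop
 endfacet
 facet normal 0.169 0.507 0.845
  outer loop
   vertex 2.4 4.4 3.0
   vertex 0.2 1.8 5.0
   vertex 4.6 2.0 4.0
  endloop
 endfacet
 facet normal -0.283 0.724 0.629
  outer loop
   vertex 2.4 4.4 3.0
   vertex 2.6 5.0 2.4
   vertex 0.2 1.8 5.0
  endloop
 endfacet
 facet normal 0.336 0.608 0.720
  outer loop
   vertex 2.4 4.4 3.0
   vertex 4.6 2.0 4.0
   vertex 2.6 5.0 2.4
  endloop
 endfacet
 facet normal -0.368 0.737 0.567
  outer loop
   vertex 2.2 4.8 2.4
   vertex 0.2 1.8 5.0
   vertex 2.6 5.0 2.4
  endloop
 endfacet
 facet normal -0.870 0.479 -0.116
  outer loop
   vertex 2.2 4.8 2.4
   vertex 0.4 1.0 0.2
   vertex 0.2 1.8 5.0
  endloop
 endfacet
 facet normal -0.289 0.579 -0.763
  outer loop
   vertex 2.2 4.8 2.4
   vertex 2.6 5.0 2.4
   vertex 0.4 1.0 0.2
  endloop
 endfacet
 facet normal -0.368 -0.920 0.138
  outer loop
   vertex 1.0 1.0 1.8
   vertex 0.2 1.8 5.0
   vertex 0.4 1.0 0.2
  endloop
 endfacet
 facet normal -0.302 -0.940 0.160
  outer loop
   vertex 1.0 1.0 1.8
   vertex 3.6 0.2 2.0
   vertex 0.2 1.8 5.0
  endloop
 endfacet
 facet normal -0.300 -0.947 0.113
  outer loop
   vertex 1.0 1.0 1.8
   vertex 0.4 1.0 0.2
   vertex 3.6 0.2 2.0
  endloop
 endfacet
 facet normal 0.500 0.190 -0.845
  outer loop
   vertex 4.0 2.2 2.6
   vertex 0.4 1.0 0.2
   vertex 2.6 5.0 2.4
  endloop
 endfacet
 facet normal 0.513 0.151 -0.845
  outer loop
   vertex 4.0 2.2 2.6
   vertex 3.6 0.2 2.0
   vertex 0.4 1.0 0.2
  endloop
 endfacet
 facet normal 0.859 0.407 -0.310
  outer loop
   vertex 4.0 2.2 2.6
   vertex 2.6 5.0 2.4
   vertex 4.6 2.0 4.0
  endloop
 endfacet
 facet normal 0.914 -0.063 -0.401
  outer loop
   vertex 4.0 2.2 2.6
   vertex 4.6 2.0 4.0
   vertex 3.6 0.2 2.0
  endloop
 endfacet
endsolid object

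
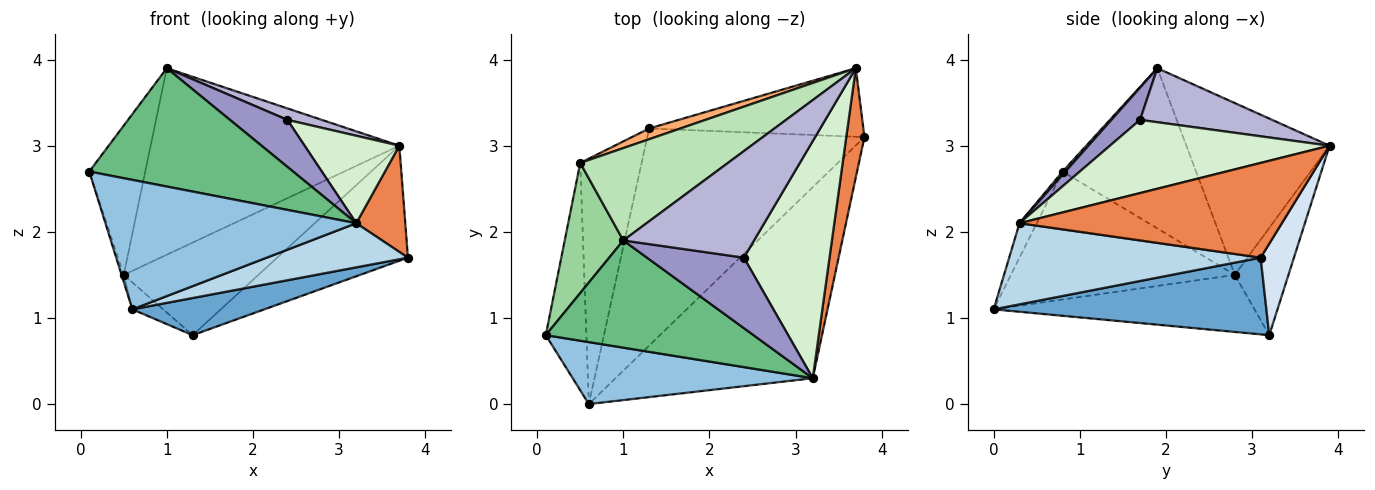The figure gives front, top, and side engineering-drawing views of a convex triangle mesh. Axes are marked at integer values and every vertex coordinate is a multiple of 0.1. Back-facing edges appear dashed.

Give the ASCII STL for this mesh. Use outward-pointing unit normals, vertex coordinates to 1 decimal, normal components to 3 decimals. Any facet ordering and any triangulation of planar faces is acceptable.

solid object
 facet normal 0.329 -0.159 -0.931
  outer loop
   vertex 0.6 0.0 1.1
   vertex 1.3 3.2 0.8
   vertex 3.8 3.1 1.7
  endloop
 endfacet
 facet normal -0.062 -0.900 0.431
  outer loop
   vertex 3.2 0.3 2.1
   vertex 0.1 0.8 2.7
   vertex 0.6 0.0 1.1
  endloop
 endfacet
 facet normal 0.372 -0.209 -0.904
  outer loop
   vertex 3.2 0.3 2.1
   vertex 0.6 0.0 1.1
   vertex 3.8 3.1 1.7
  endloop
 endfacet
 facet normal 0.214 0.839 -0.500
  outer loop
   vertex 3.7 3.9 3.0
   vertex 3.8 3.1 1.7
   vertex 1.3 3.2 0.8
  endloop
 endfacet
 facet normal 0.966 -0.181 0.185
  outer loop
   vertex 3.7 3.9 3.0
   vertex 3.2 0.3 2.1
   vertex 3.8 3.1 1.7
  endloop
 endfacet
 facet normal -0.368 0.924 0.107
  outer loop
   vertex 0.5 2.8 1.5
   vertex 3.7 3.9 3.0
   vertex 1.3 3.2 0.8
  endloop
 endfacet
 facet normal -0.953 0.009 -0.302
  outer loop
   vertex 0.5 2.8 1.5
   vertex 0.6 0.0 1.1
   vertex 0.1 0.8 2.7
  endloop
 endfacet
 facet normal -0.679 0.080 -0.730
  outer loop
   vertex 0.5 2.8 1.5
   vertex 1.3 3.2 0.8
   vertex 0.6 0.0 1.1
  endloop
 endfacet
 facet normal 0.010 -0.741 0.671
  outer loop
   vertex 1.0 1.9 3.9
   vertex 0.1 0.8 2.7
   vertex 3.2 0.3 2.1
  endloop
 endfacet
 facet normal -0.874 0.366 0.319
  outer loop
   vertex 1.0 1.9 3.9
   vertex 0.5 2.8 1.5
   vertex 0.1 0.8 2.7
  endloop
 endfacet
 facet normal -0.459 0.796 0.394
  outer loop
   vertex 1.0 1.9 3.9
   vertex 3.7 3.9 3.0
   vertex 0.5 2.8 1.5
  endloop
 endfacet
 facet normal 0.626 -0.270 0.732
  outer loop
   vertex 2.4 1.7 3.3
   vertex 3.2 0.3 2.1
   vertex 3.7 3.9 3.0
  endloop
 endfacet
 facet normal 0.267 -0.535 0.802
  outer loop
   vertex 2.4 1.7 3.3
   vertex 1.0 1.9 3.9
   vertex 3.2 0.3 2.1
  endloop
 endfacet
 facet normal 0.380 -0.099 0.920
  outer loop
   vertex 2.4 1.7 3.3
   vertex 3.7 3.9 3.0
   vertex 1.0 1.9 3.9
  endloop
 endfacet
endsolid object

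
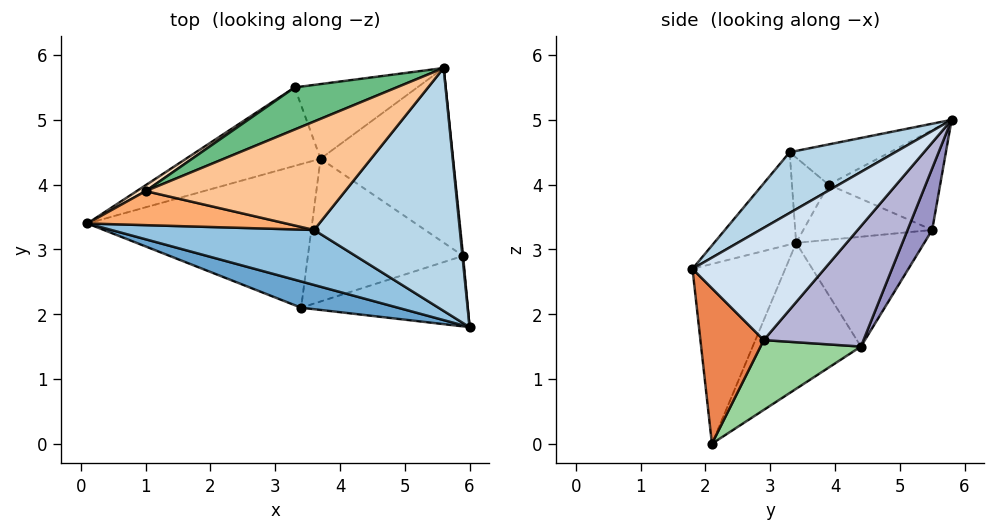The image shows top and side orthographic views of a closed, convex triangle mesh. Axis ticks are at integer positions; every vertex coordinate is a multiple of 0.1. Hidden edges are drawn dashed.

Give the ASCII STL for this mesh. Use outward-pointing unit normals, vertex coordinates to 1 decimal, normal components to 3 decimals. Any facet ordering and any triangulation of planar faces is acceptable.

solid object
 facet normal -0.251 -0.959 0.135
  outer loop
   vertex 3.4 2.1 0.0
   vertex 6.0 1.8 2.7
   vertex 0.1 3.4 3.1
  endloop
 endfacet
 facet normal -0.205 -0.869 0.451
  outer loop
   vertex 3.6 3.3 4.5
   vertex 0.1 3.4 3.1
   vertex 6.0 1.8 2.7
  endloop
 endfacet
 facet normal 0.345 -0.442 0.828
  outer loop
   vertex 3.6 3.3 4.5
   vertex 6.0 1.8 2.7
   vertex 5.6 5.8 5.0
  endloop
 endfacet
 facet normal 0.995 0.096 0.006
  outer loop
   vertex 5.9 2.9 1.6
   vertex 5.6 5.8 5.0
   vertex 6.0 1.8 2.7
  endloop
 endfacet
 facet normal 0.567 -0.556 -0.608
  outer loop
   vertex 5.9 2.9 1.6
   vertex 6.0 1.8 2.7
   vertex 3.4 2.1 0.0
  endloop
 endfacet
 facet normal -0.287 -0.686 0.668
  outer loop
   vertex 1.0 3.9 4.0
   vertex 0.1 3.4 3.1
   vertex 3.6 3.3 4.5
  endloop
 endfacet
 facet normal -0.197 -0.038 0.980
  outer loop
   vertex 1.0 3.9 4.0
   vertex 3.6 3.3 4.5
   vertex 5.6 5.8 5.0
  endloop
 endfacet
 facet normal -0.550 0.830 0.089
  outer loop
   vertex 1.0 3.9 4.0
   vertex 3.3 5.5 3.3
   vertex 0.1 3.4 3.1
  endloop
 endfacet
 facet normal -0.423 0.797 0.432
  outer loop
   vertex 1.0 3.9 4.0
   vertex 5.6 5.8 5.0
   vertex 3.3 5.5 3.3
  endloop
 endfacet
 facet normal 0.361 0.476 -0.802
  outer loop
   vertex 3.7 4.4 1.5
   vertex 5.9 2.9 1.6
   vertex 3.4 2.1 0.0
  endloop
 endfacet
 facet normal -0.463 0.526 -0.714
  outer loop
   vertex 3.7 4.4 1.5
   vertex 3.4 2.1 0.0
   vertex 0.1 3.4 3.1
  endloop
 endfacet
 facet normal -0.439 0.720 -0.538
  outer loop
   vertex 3.7 4.4 1.5
   vertex 0.1 3.4 3.1
   vertex 3.3 5.5 3.3
  endloop
 endfacet
 facet normal 0.235 0.852 -0.468
  outer loop
   vertex 3.7 4.4 1.5
   vertex 3.3 5.5 3.3
   vertex 5.6 5.8 5.0
  endloop
 endfacet
 facet normal 0.491 0.684 -0.540
  outer loop
   vertex 3.7 4.4 1.5
   vertex 5.6 5.8 5.0
   vertex 5.9 2.9 1.6
  endloop
 endfacet
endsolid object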